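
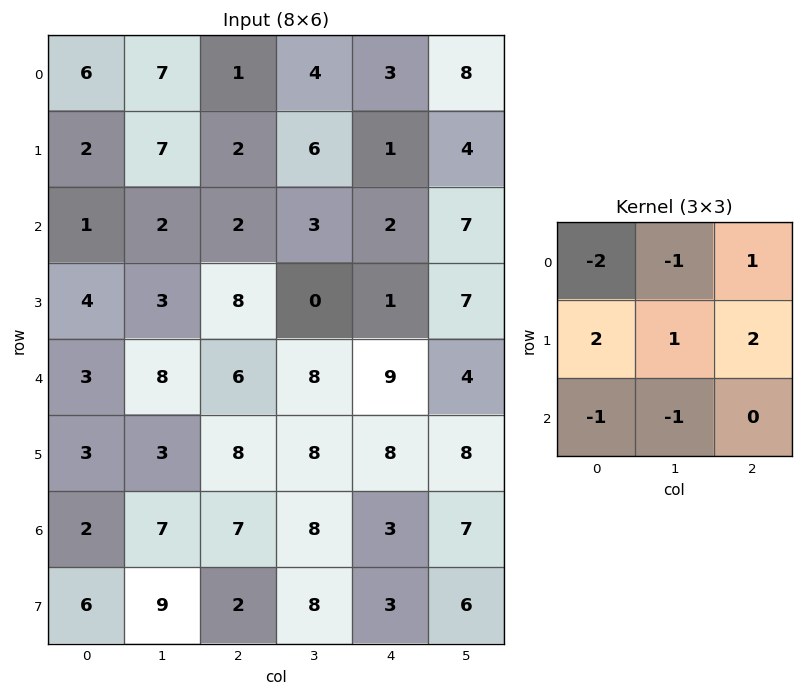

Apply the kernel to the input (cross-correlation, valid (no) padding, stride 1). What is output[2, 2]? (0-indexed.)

-1

The receptive field on the input at this output position is [2 3 2 / 8 0 1 / 6 8 9]. Elementwise product with the kernel and sum: 2·-2 + 3·-1 + 2·1 + 8·2 + 0·1 + 1·2 + 6·-1 + 8·-1.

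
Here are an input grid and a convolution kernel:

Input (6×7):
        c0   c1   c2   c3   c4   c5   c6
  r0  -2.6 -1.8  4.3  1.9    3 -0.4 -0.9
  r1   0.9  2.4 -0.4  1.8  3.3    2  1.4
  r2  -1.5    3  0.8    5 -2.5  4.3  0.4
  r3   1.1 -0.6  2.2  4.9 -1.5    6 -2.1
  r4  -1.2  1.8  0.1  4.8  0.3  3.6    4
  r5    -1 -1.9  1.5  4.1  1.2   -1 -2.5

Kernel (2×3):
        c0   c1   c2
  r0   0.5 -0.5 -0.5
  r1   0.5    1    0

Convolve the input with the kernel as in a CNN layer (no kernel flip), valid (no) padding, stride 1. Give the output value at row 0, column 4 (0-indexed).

5.8

The receptive field on the input at this output position is [3 -0.4 -0.9 / 3.3 2 1.4]. Elementwise product with the kernel and sum: 3·0.5 + -0.4·-0.5 + -0.9·-0.5 + 3.3·0.5 + 2·1.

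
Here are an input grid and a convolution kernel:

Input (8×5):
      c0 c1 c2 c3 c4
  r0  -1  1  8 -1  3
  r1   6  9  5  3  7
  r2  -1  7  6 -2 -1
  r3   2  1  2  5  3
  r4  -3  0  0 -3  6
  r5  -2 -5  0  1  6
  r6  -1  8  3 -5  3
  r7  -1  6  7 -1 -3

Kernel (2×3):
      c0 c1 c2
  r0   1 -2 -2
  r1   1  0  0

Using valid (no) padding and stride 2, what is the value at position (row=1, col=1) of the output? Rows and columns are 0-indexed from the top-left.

14

The receptive field on the input at this output position is [6 -2 -1 / 2 5 3]. Elementwise product with the kernel and sum: 6·1 + -2·-2 + -1·-2 + 2·1.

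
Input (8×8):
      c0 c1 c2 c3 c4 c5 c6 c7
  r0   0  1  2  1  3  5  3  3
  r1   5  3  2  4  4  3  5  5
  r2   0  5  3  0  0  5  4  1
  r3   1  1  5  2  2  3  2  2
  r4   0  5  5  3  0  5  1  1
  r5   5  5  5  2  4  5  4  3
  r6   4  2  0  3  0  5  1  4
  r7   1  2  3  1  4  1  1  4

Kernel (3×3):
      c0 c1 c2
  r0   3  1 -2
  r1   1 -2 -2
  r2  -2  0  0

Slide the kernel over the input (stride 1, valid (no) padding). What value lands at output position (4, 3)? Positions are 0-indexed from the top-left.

The receptive field on the input at this output position is [3 0 5 / 2 4 5 / 3 0 5]. Elementwise product with the kernel and sum: 3·3 + 0·1 + 5·-2 + 2·1 + 4·-2 + 5·-2 + 3·-2.

-23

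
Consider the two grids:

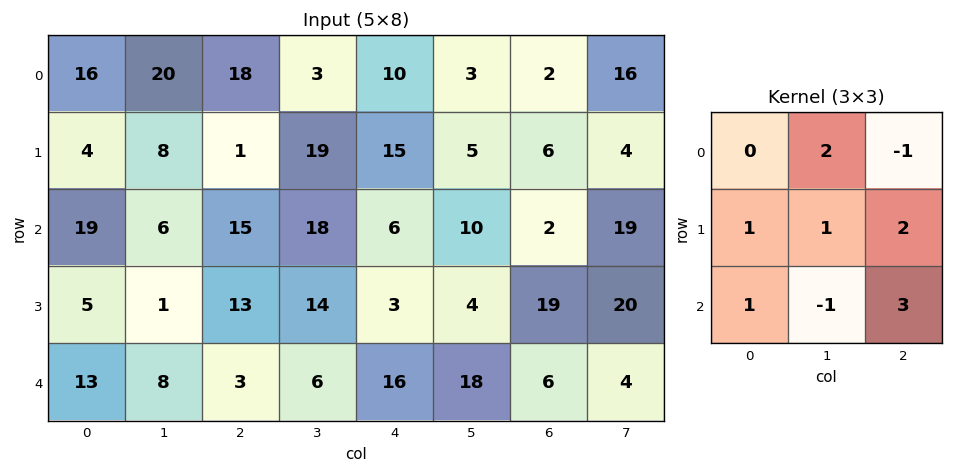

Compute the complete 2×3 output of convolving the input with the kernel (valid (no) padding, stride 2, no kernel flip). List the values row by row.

Output[0,0]: The receptive field on the input at this output position is [16 20 18 / 4 8 1 / 19 6 15]. Elementwise product with the kernel and sum: 20·2 + 18·-1 + 4·1 + 8·1 + 1·2 + 19·1 + 6·-1 + 15·3.
Output[0,1]: The receptive field on the input at this output position is [18 3 10 / 1 19 15 / 15 18 6]. Elementwise product with the kernel and sum: 3·2 + 10·-1 + 1·1 + 19·1 + 15·2 + 15·1 + 18·-1 + 6·3.

94 61 38
43 108 79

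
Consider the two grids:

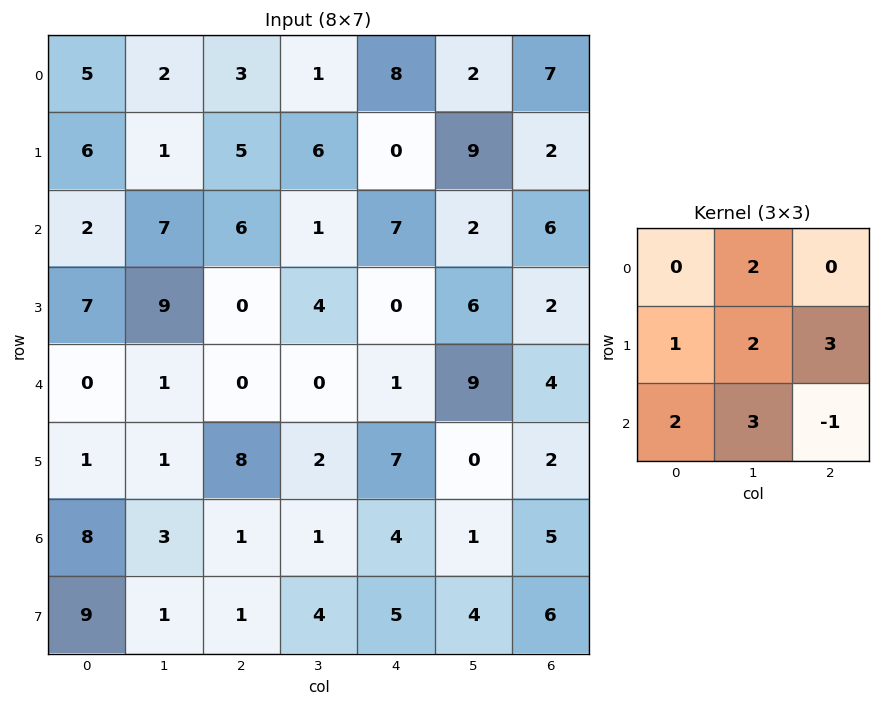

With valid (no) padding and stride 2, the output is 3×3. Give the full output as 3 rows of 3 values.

46 27 42
42 9 47
53 34 37

Output[0,0]: The receptive field on the input at this output position is [5 2 3 / 6 1 5 / 2 7 6]. Elementwise product with the kernel and sum: 2·2 + 6·1 + 1·2 + 5·3 + 2·2 + 7·3 + 6·-1.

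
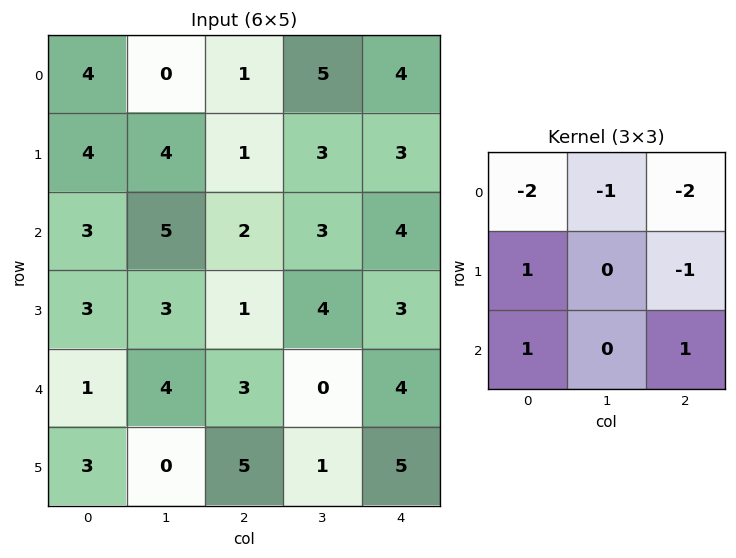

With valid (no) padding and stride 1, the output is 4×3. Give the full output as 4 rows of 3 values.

Output[0,0]: The receptive field on the input at this output position is [4 0 1 / 4 4 1 / 3 5 2]. Elementwise product with the kernel and sum: 4·-2 + 0·-1 + 1·-2 + 4·1 + 1·-1 + 3·1 + 2·1.
Output[0,1]: The receptive field on the input at this output position is [0 1 5 / 4 1 3 / 5 2 3]. Elementwise product with the kernel and sum: 0·-2 + 1·-1 + 5·-2 + 4·1 + 3·-1 + 5·1 + 3·1.

-2 -2 -11
-9 -6 -9
-9 -15 -10
-5 -10 -3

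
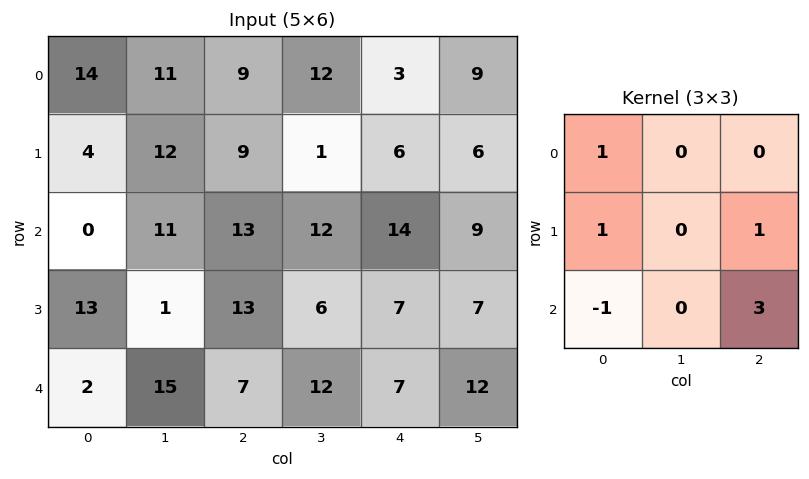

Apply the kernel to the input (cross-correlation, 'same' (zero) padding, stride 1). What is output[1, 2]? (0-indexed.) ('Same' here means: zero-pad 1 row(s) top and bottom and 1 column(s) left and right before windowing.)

The receptive field on the zero-padded input at this output position is [11 9 12 / 12 9 1 / 11 13 12]. Elementwise product with the kernel and sum: 11·1 + 12·1 + 1·1 + 11·-1 + 12·3.

49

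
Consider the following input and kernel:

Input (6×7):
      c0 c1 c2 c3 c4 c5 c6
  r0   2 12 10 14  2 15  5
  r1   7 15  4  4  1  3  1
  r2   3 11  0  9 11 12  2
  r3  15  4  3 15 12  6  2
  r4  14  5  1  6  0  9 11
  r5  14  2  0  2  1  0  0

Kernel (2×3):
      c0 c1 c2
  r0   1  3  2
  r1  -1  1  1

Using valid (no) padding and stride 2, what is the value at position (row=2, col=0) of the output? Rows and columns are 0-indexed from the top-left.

19

The receptive field on the input at this output position is [14 5 1 / 14 2 0]. Elementwise product with the kernel and sum: 14·1 + 5·3 + 1·2 + 14·-1 + 2·1 + 0·1.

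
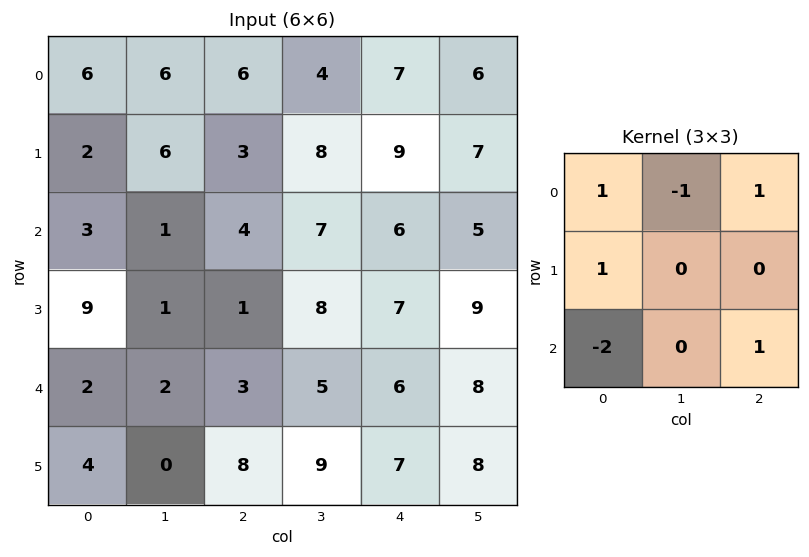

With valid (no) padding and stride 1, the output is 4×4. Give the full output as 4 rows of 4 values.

Output[0,0]: The receptive field on the input at this output position is [6 6 6 / 2 6 3 / 3 1 4]. Elementwise product with the kernel and sum: 6·1 + 6·-1 + 6·1 + 2·1 + 3·-2 + 4·1.

6 15 10 2
-15 18 13 6
14 6 4 12
11 19 -6 5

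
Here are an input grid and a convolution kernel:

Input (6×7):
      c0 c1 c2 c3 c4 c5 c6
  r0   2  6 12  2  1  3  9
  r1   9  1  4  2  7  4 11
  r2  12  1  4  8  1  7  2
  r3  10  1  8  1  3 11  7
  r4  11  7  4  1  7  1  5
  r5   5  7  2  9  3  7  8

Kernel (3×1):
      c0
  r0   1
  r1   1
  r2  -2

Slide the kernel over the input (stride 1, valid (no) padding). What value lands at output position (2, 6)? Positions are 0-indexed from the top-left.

The receptive field on the input at this output position is [2 / 7 / 5]. Elementwise product with the kernel and sum: 2·1 + 7·1 + 5·-2.

-1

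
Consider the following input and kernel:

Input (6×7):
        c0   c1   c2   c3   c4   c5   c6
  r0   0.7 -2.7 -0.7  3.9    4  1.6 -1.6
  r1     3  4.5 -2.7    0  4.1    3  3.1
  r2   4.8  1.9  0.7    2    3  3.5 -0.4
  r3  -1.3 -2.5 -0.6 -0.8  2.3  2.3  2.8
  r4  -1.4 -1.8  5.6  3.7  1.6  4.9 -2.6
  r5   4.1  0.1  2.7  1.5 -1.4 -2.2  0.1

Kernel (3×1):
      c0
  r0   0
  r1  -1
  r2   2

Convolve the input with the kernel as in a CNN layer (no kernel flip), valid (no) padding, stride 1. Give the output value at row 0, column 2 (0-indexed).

4.1

The receptive field on the input at this output position is [-0.7 / -2.7 / 0.7]. Elementwise product with the kernel and sum: -2.7·-1 + 0.7·2.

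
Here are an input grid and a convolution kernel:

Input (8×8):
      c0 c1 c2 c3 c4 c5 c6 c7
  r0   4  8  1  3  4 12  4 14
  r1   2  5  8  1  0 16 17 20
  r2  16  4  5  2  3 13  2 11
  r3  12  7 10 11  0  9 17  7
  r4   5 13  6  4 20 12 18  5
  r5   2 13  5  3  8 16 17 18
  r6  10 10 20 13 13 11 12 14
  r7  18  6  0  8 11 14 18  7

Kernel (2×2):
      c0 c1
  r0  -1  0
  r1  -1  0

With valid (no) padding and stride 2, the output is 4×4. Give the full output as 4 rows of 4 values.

-6 -9 -4 -21
-28 -15 -3 -19
-7 -11 -28 -35
-28 -20 -24 -30

Output[0,0]: The receptive field on the input at this output position is [4 8 / 2 5]. Elementwise product with the kernel and sum: 4·-1 + 2·-1.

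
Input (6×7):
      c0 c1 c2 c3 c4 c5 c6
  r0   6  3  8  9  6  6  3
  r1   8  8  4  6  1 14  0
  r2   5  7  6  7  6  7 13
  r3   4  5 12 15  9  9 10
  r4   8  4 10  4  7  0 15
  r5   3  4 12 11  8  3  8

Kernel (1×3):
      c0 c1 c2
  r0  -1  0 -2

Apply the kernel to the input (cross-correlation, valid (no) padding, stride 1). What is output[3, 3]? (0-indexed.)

-33

The receptive field on the input at this output position is [15 9 9]. Elementwise product with the kernel and sum: 15·-1 + 9·-2.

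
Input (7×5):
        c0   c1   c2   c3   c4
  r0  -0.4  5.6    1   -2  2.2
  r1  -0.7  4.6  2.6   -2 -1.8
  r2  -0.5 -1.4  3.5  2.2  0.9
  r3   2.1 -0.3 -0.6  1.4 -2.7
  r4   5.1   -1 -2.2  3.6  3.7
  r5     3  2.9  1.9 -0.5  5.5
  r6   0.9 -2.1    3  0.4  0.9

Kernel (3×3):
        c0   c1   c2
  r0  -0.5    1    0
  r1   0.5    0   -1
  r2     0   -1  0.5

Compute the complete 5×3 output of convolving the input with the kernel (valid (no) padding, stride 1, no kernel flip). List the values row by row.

Output[0,0]: The receptive field on the input at this output position is [-0.4 5.6 1 / -0.7 4.6 2.6 / -0.5 -1.4 3.5]. Elementwise product with the kernel and sum: -0.4·-0.5 + 5.6·1 + -0.7·0.5 + 2.6·-1 + -1.4·-1 + 3.5·0.5.
Output[0,1]: The receptive field on the input at this output position is [5.6 1 -2 / 4.6 2.6 -2 / -1.4 3.5 2.2]. Elementwise product with the kernel and sum: 5.6·-0.5 + 1·1 + 4.6·0.5 + -2·-1 + 3.5·-1 + 2.2·0.5.

6 0.1 -1.15
1.2 -1.3 -5.2
0.4 6.65 1.1
1.45 -6.7 0.15
-0.35 -2.55 0.2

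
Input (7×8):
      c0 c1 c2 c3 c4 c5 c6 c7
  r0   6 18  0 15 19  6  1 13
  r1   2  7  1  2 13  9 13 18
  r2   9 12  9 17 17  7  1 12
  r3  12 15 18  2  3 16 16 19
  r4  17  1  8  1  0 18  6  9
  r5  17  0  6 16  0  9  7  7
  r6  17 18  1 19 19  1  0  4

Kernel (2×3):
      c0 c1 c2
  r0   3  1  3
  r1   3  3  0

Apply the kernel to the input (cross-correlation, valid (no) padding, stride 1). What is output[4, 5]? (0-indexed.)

135

The receptive field on the input at this output position is [18 6 9 / 9 7 7]. Elementwise product with the kernel and sum: 18·3 + 6·1 + 9·3 + 9·3 + 7·3.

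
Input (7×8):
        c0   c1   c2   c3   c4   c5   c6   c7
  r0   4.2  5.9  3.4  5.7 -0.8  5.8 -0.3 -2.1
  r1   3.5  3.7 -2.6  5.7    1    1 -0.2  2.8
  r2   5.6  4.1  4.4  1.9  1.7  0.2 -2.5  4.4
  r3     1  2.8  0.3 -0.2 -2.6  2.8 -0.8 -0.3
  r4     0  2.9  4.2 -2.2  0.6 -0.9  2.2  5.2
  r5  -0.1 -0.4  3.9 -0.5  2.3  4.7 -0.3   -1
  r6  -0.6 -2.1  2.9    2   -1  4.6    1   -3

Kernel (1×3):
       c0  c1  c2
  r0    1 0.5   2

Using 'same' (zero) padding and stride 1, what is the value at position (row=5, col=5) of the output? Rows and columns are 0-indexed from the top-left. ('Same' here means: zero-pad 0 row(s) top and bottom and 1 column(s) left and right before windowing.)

4.05

The receptive field on the zero-padded input at this output position is [2.3 4.7 -0.3]. Elementwise product with the kernel and sum: 2.3·1 + 4.7·0.5 + -0.3·2.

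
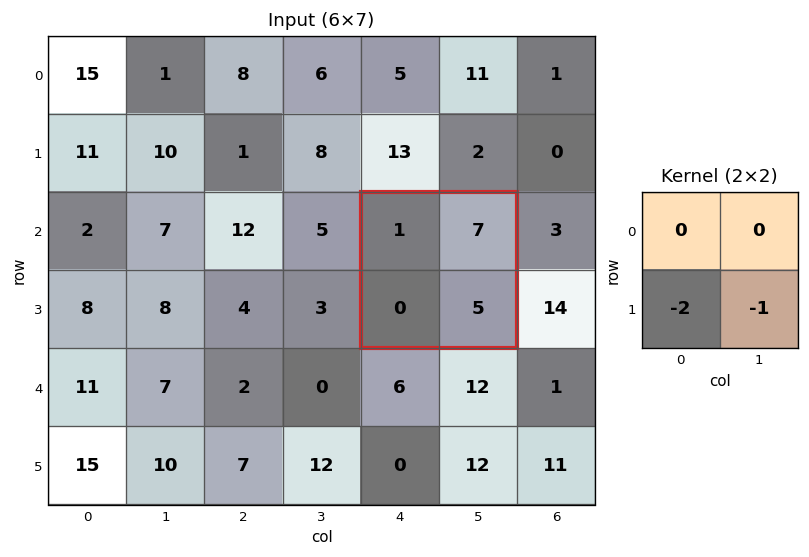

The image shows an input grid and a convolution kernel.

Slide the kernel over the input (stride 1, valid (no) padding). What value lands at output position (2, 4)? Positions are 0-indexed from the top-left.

-5

The receptive field on the input at this output position is [1 7 / 0 5]. Elementwise product with the kernel and sum: 0·-2 + 5·-1.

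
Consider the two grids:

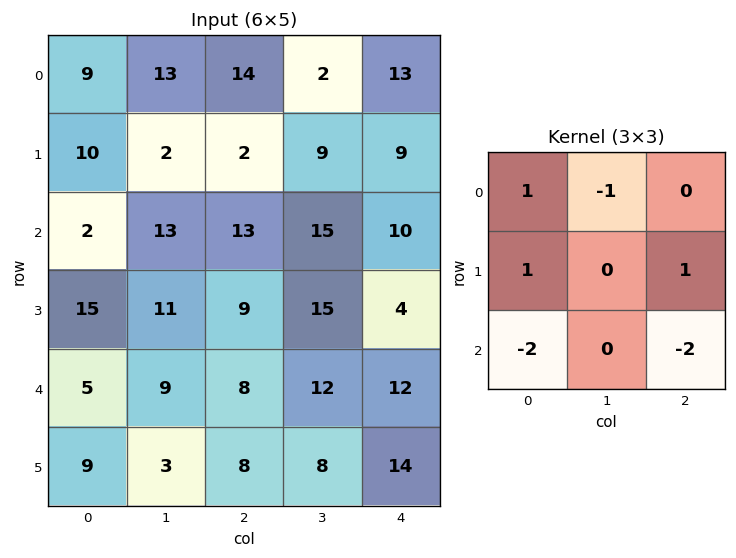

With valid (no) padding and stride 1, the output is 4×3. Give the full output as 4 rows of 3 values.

-22 -46 -23
-25 -24 -10
-13 -16 -29
-17 1 -30

Output[0,0]: The receptive field on the input at this output position is [9 13 14 / 10 2 2 / 2 13 13]. Elementwise product with the kernel and sum: 9·1 + 13·-1 + 10·1 + 2·1 + 2·-2 + 13·-2.
Output[0,1]: The receptive field on the input at this output position is [13 14 2 / 2 2 9 / 13 13 15]. Elementwise product with the kernel and sum: 13·1 + 14·-1 + 2·1 + 9·1 + 13·-2 + 15·-2.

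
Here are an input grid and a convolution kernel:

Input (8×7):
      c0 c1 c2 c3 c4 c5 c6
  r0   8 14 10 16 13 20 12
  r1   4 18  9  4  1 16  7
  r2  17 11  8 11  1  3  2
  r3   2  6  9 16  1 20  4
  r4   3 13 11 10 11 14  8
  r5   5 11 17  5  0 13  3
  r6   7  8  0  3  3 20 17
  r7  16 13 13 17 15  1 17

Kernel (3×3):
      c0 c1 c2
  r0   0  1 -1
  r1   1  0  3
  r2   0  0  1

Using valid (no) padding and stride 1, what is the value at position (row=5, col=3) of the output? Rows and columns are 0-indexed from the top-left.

51

The receptive field on the input at this output position is [5 0 13 / 3 3 20 / 17 15 1]. Elementwise product with the kernel and sum: 0·1 + 13·-1 + 3·1 + 20·3 + 1·1.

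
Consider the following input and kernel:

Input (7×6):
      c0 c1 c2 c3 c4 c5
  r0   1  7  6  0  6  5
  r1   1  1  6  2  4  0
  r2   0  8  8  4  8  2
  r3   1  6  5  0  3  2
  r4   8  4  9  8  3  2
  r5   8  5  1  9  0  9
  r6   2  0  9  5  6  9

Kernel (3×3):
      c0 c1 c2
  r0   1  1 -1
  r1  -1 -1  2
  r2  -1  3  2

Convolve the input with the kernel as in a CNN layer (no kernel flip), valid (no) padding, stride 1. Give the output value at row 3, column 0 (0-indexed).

17

The receptive field on the input at this output position is [1 6 5 / 8 4 9 / 8 5 1]. Elementwise product with the kernel and sum: 1·1 + 6·1 + 5·-1 + 8·-1 + 4·-1 + 9·2 + 8·-1 + 5·3 + 1·2.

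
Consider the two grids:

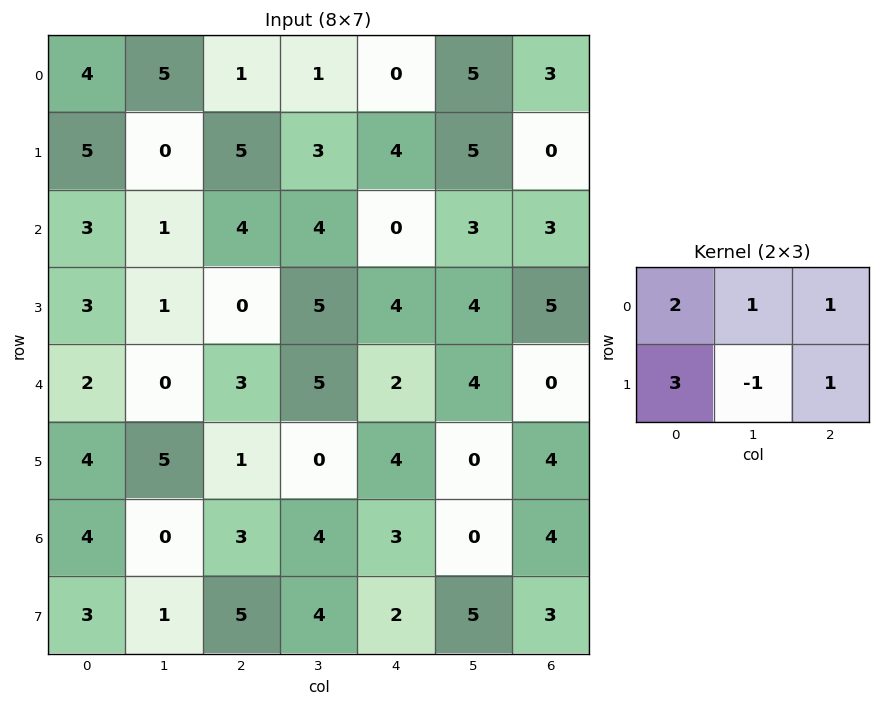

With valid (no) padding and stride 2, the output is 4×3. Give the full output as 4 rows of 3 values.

Output[0,0]: The receptive field on the input at this output position is [4 5 1 / 5 0 5]. Elementwise product with the kernel and sum: 4·2 + 5·1 + 1·1 + 5·3 + 0·-1 + 5·1.

34 19 15
19 11 19
15 20 24
24 26 14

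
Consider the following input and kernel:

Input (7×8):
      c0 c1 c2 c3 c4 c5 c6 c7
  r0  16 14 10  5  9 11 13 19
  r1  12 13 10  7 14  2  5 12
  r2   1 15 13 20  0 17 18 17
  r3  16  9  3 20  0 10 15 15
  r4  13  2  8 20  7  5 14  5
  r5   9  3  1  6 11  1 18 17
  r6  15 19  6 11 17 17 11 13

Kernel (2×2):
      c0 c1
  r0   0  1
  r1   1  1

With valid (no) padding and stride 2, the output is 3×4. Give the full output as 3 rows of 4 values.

Output[0,0]: The receptive field on the input at this output position is [16 14 / 12 13]. Elementwise product with the kernel and sum: 14·1 + 12·1 + 13·1.
Output[0,1]: The receptive field on the input at this output position is [10 5 / 10 7]. Elementwise product with the kernel and sum: 5·1 + 10·1 + 7·1.

39 22 27 36
40 43 27 47
14 27 17 40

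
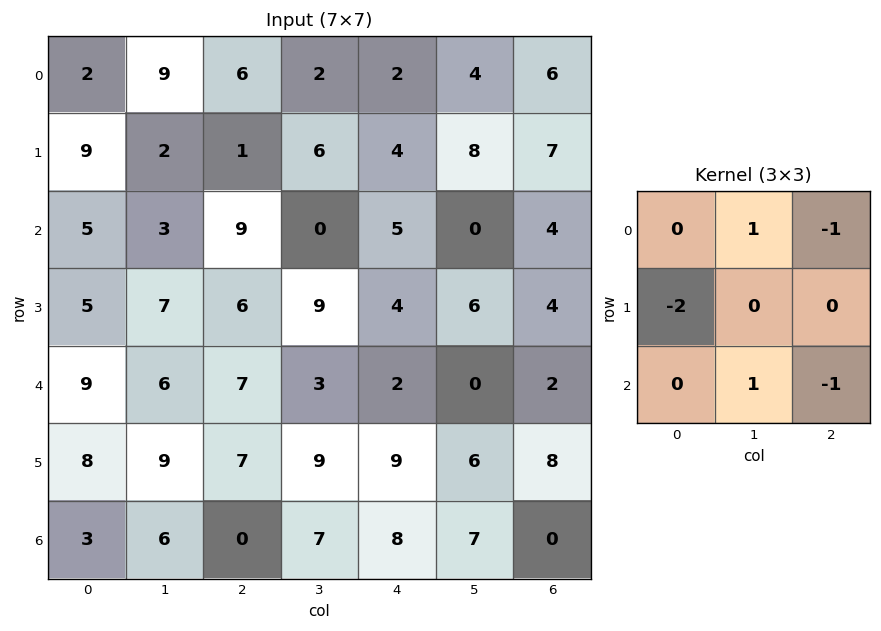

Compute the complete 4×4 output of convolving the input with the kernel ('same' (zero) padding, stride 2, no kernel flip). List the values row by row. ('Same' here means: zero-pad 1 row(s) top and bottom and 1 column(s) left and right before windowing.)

Output[0,0]: The receptive field on the zero-padded input at this output position is [0 0 0 / 0 2 9 / 0 9 2]. Elementwise product with the kernel and sum: 0·1 + 0·-1 + 0·-2 + 9·1 + 2·-1.

7 -23 -8 -1
5 -14 -6 11
-3 -17 -5 12
-1 -14 -11 -6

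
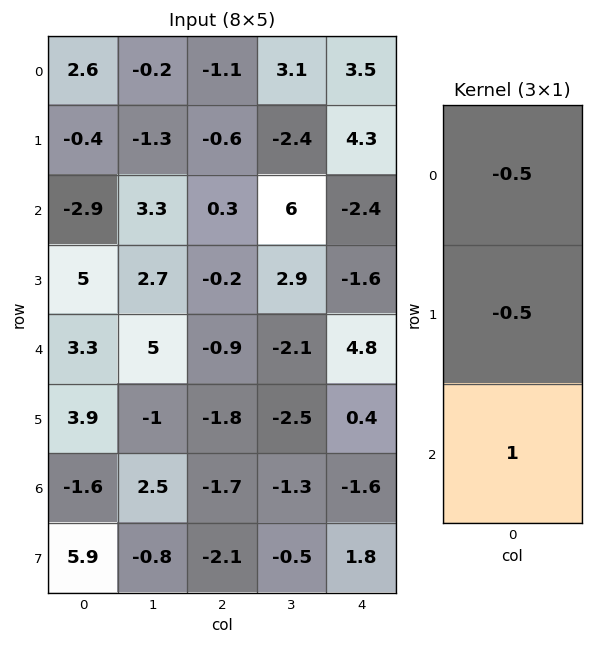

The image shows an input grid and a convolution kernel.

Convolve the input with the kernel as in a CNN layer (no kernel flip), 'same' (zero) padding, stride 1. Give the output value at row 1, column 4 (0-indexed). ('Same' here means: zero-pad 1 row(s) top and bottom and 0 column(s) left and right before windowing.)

-6.3

The receptive field on the zero-padded input at this output position is [3.5 / 4.3 / -2.4]. Elementwise product with the kernel and sum: 3.5·-0.5 + 4.3·-0.5 + -2.4·1.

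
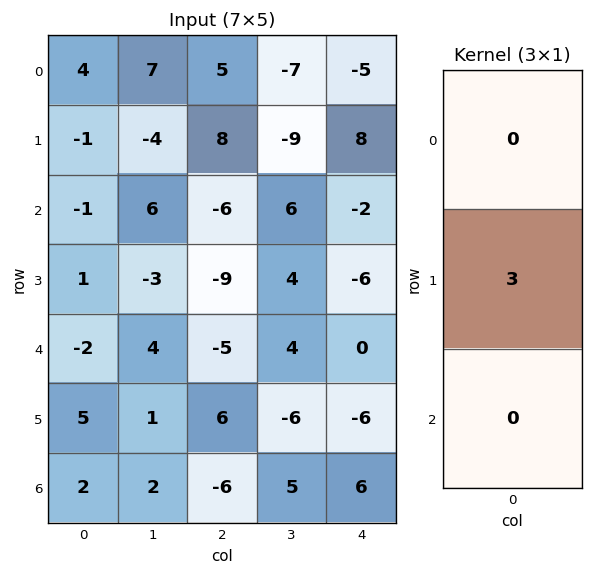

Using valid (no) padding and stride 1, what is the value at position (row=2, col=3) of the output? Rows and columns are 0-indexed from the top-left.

12

The receptive field on the input at this output position is [6 / 4 / 4]. Elementwise product with the kernel and sum: 4·3.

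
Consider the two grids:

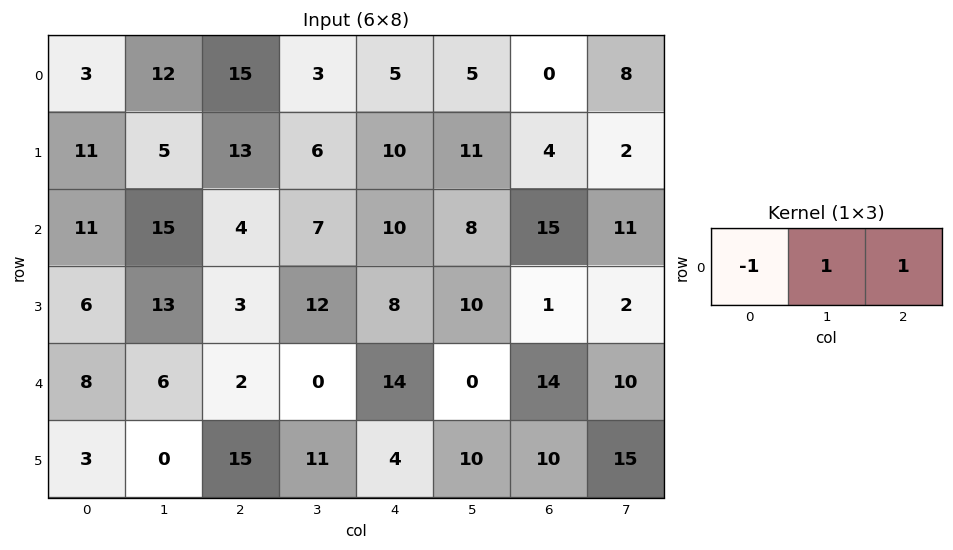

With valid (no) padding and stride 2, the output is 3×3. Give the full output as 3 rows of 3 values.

Output[0,0]: The receptive field on the input at this output position is [3 12 15]. Elementwise product with the kernel and sum: 3·-1 + 12·1 + 15·1.
Output[0,1]: The receptive field on the input at this output position is [15 3 5]. Elementwise product with the kernel and sum: 15·-1 + 3·1 + 5·1.

24 -7 0
8 13 13
0 12 0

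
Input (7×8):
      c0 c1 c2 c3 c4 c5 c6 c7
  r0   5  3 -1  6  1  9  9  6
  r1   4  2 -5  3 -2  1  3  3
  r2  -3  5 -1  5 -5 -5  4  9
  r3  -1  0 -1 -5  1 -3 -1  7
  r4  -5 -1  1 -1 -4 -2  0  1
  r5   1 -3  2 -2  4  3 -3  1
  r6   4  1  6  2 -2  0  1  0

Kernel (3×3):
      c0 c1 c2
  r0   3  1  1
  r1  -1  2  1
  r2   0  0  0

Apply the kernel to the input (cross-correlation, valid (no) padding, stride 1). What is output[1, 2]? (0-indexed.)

-8

The receptive field on the input at this output position is [-5 3 -2 / -1 5 -5 / -1 -5 1]. Elementwise product with the kernel and sum: -5·3 + 3·1 + -2·1 + -1·-1 + 5·2 + -5·1.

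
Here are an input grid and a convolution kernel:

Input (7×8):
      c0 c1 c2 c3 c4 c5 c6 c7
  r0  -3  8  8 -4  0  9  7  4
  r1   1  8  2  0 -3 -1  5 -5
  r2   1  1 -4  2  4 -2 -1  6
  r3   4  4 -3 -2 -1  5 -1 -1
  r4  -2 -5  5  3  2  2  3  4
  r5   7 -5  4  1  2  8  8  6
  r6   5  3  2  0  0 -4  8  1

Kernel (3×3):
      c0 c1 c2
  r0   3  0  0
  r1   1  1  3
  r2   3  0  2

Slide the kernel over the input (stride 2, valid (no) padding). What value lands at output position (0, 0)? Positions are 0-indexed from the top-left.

1

The receptive field on the input at this output position is [-3 8 8 / 1 8 2 / 1 1 -4]. Elementwise product with the kernel and sum: -3·3 + 1·1 + 8·1 + 2·3 + 1·3 + -4·2.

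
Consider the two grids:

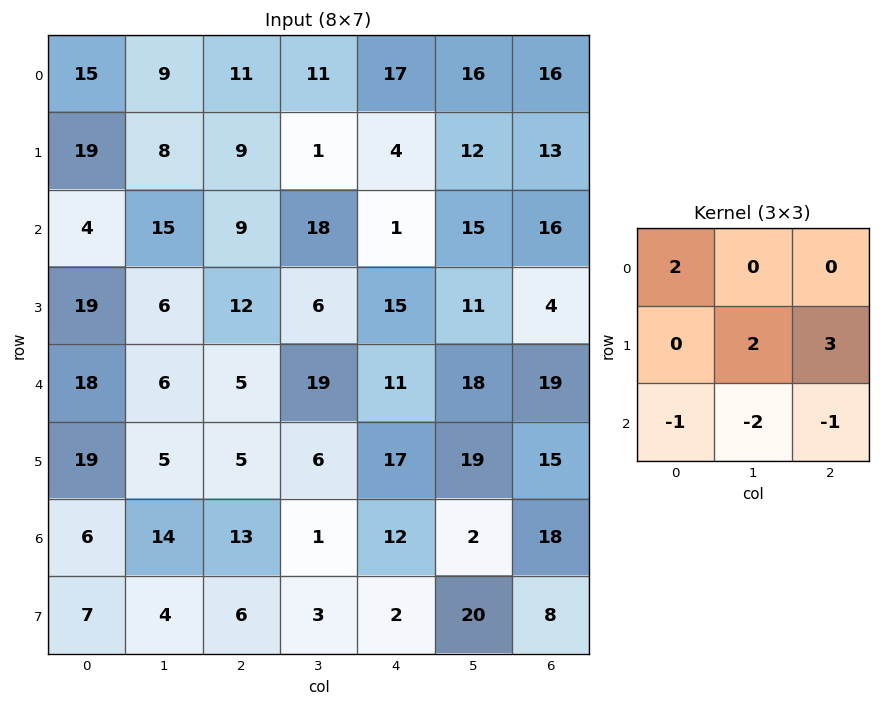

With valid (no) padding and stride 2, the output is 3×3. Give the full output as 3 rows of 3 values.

30 -10 50
21 21 -30
14 46 71

Output[0,0]: The receptive field on the input at this output position is [15 9 11 / 19 8 9 / 4 15 9]. Elementwise product with the kernel and sum: 15·2 + 8·2 + 9·3 + 4·-1 + 15·-2 + 9·-1.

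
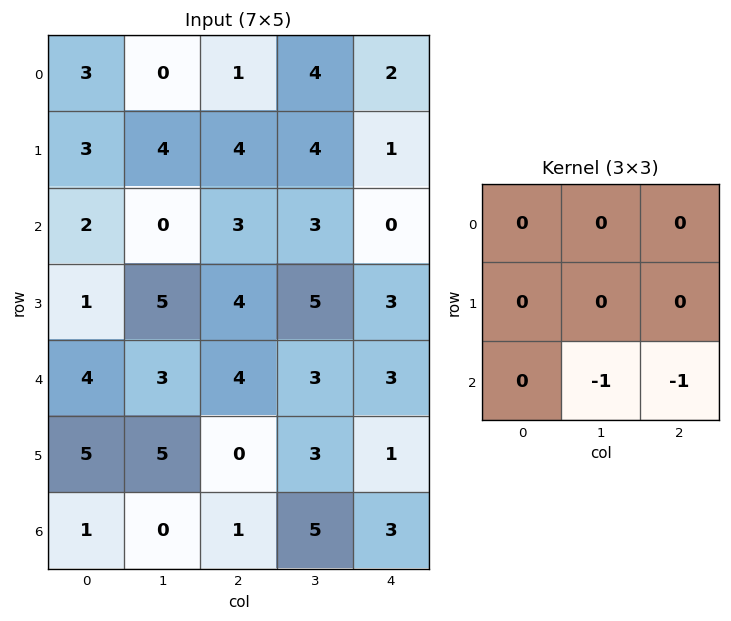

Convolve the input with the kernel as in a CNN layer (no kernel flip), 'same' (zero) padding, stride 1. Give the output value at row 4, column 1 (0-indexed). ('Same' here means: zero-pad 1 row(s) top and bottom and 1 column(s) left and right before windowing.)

The receptive field on the zero-padded input at this output position is [1 5 4 / 4 3 4 / 5 5 0]. Elementwise product with the kernel and sum: 5·-1 + 0·-1.

-5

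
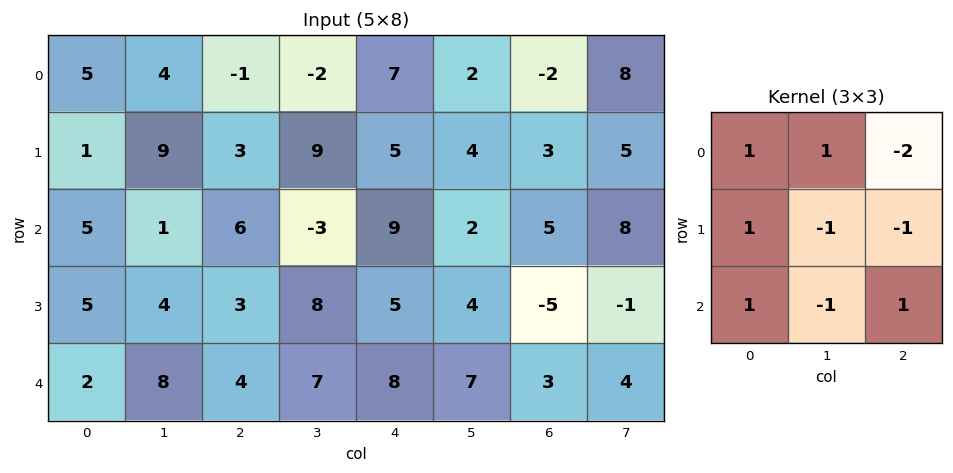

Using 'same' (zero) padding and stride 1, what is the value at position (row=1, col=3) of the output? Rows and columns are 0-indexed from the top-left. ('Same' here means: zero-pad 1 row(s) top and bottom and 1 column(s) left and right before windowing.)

The receptive field on the zero-padded input at this output position is [-1 -2 7 / 3 9 5 / 6 -3 9]. Elementwise product with the kernel and sum: -1·1 + -2·1 + 7·-2 + 3·1 + 9·-1 + 5·-1 + 6·1 + -3·-1 + 9·1.

-10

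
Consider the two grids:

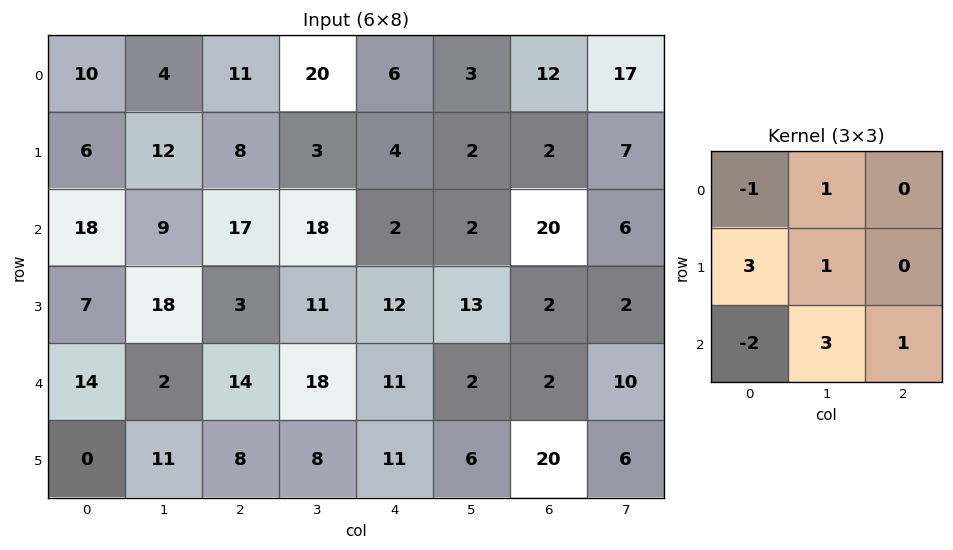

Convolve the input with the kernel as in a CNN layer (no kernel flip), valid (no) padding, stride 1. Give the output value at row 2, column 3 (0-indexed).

The receptive field on the input at this output position is [18 2 2 / 11 12 13 / 18 11 2]. Elementwise product with the kernel and sum: 18·-1 + 2·1 + 11·3 + 12·1 + 18·-2 + 11·3 + 2·1.

28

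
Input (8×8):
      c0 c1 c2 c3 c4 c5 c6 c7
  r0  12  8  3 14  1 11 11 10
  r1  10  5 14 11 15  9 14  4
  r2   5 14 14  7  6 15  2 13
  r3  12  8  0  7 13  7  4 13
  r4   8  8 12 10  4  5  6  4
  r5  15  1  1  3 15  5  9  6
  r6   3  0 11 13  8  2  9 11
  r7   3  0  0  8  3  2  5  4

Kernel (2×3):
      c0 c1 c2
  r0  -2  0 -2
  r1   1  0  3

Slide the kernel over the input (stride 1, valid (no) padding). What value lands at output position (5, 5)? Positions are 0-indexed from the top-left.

The receptive field on the input at this output position is [5 9 6 / 2 9 11]. Elementwise product with the kernel and sum: 5·-2 + 6·-2 + 2·1 + 11·3.

13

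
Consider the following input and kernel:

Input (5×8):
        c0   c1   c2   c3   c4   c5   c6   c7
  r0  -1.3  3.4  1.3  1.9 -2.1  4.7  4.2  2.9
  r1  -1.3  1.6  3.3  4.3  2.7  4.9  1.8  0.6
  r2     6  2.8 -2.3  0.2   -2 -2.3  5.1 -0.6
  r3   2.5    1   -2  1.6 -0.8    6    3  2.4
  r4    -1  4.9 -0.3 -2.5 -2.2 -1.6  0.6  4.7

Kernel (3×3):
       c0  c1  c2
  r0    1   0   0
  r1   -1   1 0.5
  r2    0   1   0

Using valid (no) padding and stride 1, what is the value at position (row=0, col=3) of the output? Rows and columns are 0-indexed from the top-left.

0.75

The receptive field on the input at this output position is [1.9 -2.1 4.7 / 4.3 2.7 4.9 / 0.2 -2 -2.3]. Elementwise product with the kernel and sum: 1.9·1 + 4.3·-1 + 2.7·1 + 4.9·0.5 + -2·1.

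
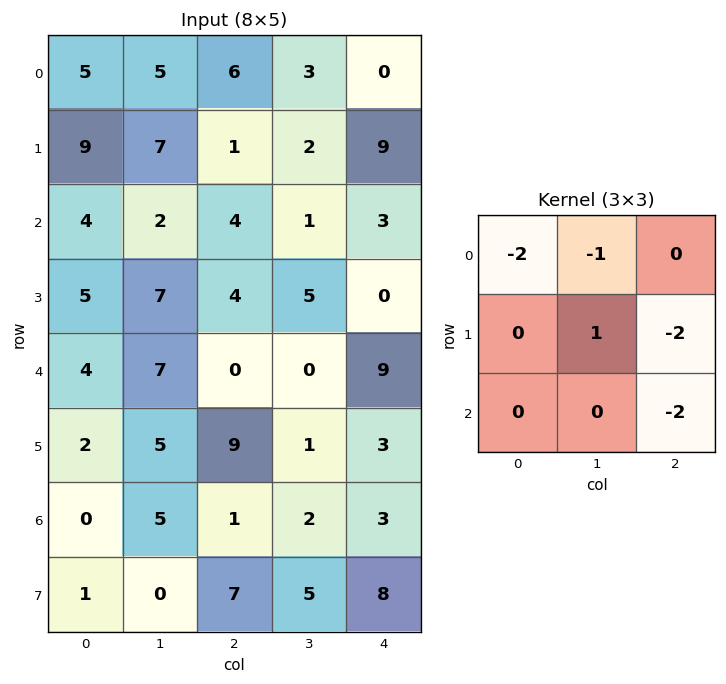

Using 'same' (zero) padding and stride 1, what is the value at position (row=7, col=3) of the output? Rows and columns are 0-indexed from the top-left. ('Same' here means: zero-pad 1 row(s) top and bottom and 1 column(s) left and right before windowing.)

The receptive field on the zero-padded input at this output position is [1 2 3 / 7 5 8 / 0 0 0]. Elementwise product with the kernel and sum: 1·-2 + 2·-1 + 5·1 + 8·-2 + 0·-2.

-15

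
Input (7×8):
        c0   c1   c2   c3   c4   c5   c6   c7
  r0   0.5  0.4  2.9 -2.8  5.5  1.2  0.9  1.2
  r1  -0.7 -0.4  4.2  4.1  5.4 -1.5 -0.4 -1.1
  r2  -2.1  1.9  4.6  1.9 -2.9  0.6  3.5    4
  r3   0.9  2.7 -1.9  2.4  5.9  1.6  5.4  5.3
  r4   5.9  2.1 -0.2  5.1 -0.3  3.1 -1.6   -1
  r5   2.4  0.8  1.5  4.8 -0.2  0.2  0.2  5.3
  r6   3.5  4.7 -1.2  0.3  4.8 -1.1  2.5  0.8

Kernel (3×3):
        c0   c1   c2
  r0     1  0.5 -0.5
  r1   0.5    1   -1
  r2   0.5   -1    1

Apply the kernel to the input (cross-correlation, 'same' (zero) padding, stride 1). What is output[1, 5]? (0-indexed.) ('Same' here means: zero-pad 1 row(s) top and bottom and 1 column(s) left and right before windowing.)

8.7

The receptive field on the zero-padded input at this output position is [5.5 1.2 0.9 / 5.4 -1.5 -0.4 / -2.9 0.6 3.5]. Elementwise product with the kernel and sum: 5.5·1 + 1.2·0.5 + 0.9·-0.5 + 5.4·0.5 + -1.5·1 + -0.4·-1 + -2.9·0.5 + 0.6·-1 + 3.5·1.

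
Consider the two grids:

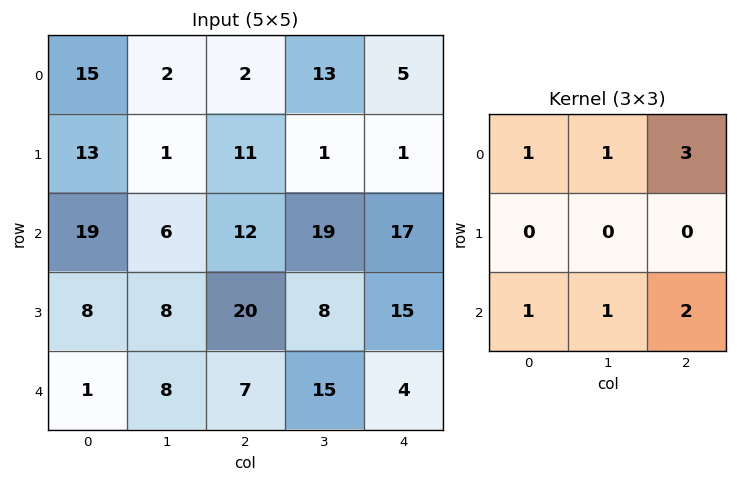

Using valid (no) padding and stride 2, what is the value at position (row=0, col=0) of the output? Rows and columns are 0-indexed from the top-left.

The receptive field on the input at this output position is [15 2 2 / 13 1 11 / 19 6 12]. Elementwise product with the kernel and sum: 15·1 + 2·1 + 2·3 + 19·1 + 6·1 + 12·2.

72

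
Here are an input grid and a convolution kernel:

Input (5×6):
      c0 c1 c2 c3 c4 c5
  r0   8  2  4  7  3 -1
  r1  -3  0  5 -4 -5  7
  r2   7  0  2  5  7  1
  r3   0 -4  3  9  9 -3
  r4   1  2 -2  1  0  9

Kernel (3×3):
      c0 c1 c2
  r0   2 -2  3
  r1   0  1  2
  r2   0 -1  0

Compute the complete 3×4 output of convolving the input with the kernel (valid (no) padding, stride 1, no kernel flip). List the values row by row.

Output[0,0]: The receptive field on the input at this output position is [8 2 4 / -3 0 5 / 7 0 2]. Elementwise product with the kernel and sum: 8·2 + 2·-2 + 4·3 + 0·1 + 5·2 + 0·-1.

34 12 -16 7
17 -13 13 23
20 34 41 2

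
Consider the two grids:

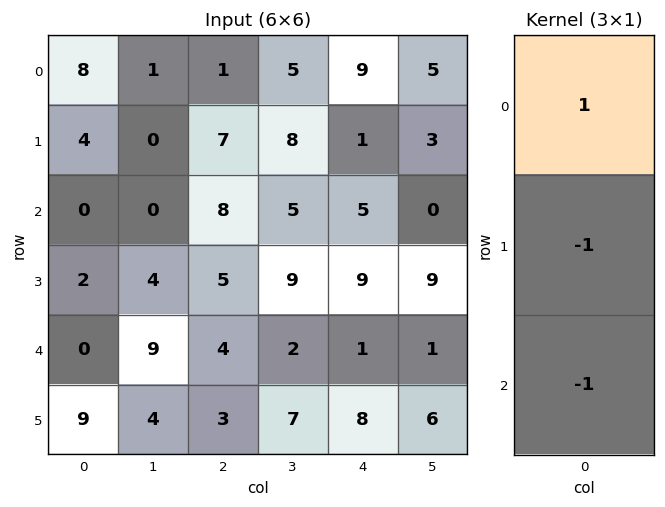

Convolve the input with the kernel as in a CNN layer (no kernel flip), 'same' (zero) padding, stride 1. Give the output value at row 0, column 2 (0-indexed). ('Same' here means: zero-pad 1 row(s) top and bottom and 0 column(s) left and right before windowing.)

The receptive field on the zero-padded input at this output position is [0 / 1 / 7]. Elementwise product with the kernel and sum: 0·1 + 1·-1 + 7·-1.

-8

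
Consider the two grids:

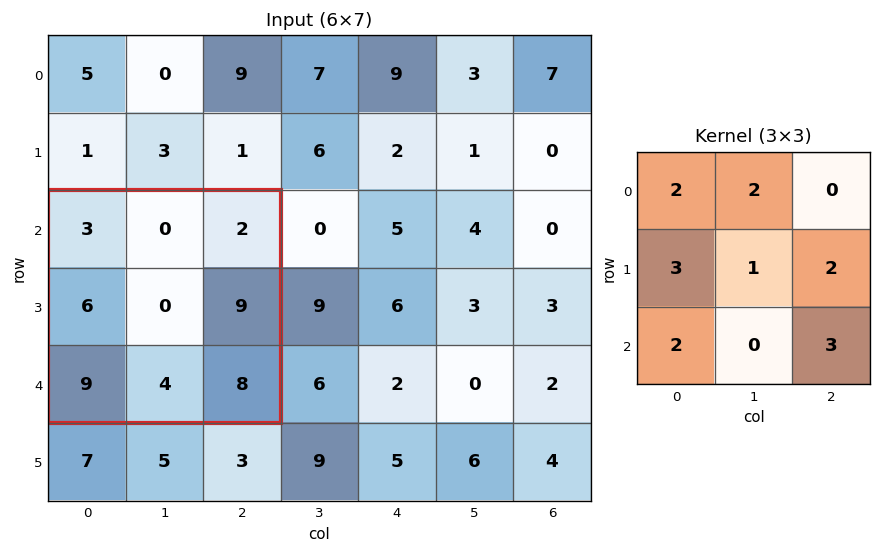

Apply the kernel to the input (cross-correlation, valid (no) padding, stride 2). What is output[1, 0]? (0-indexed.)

84

The receptive field on the input at this output position is [3 0 2 / 6 0 9 / 9 4 8]. Elementwise product with the kernel and sum: 3·2 + 0·2 + 6·3 + 0·1 + 9·2 + 9·2 + 8·3.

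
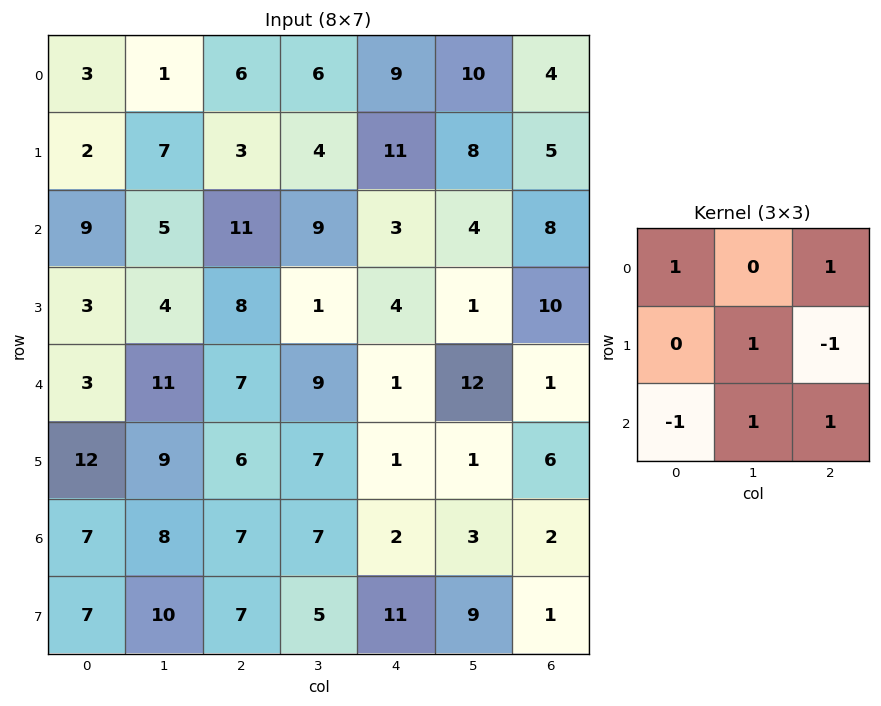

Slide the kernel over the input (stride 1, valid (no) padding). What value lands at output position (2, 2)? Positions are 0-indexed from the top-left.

The receptive field on the input at this output position is [11 9 3 / 8 1 4 / 7 9 1]. Elementwise product with the kernel and sum: 11·1 + 3·1 + 1·1 + 4·-1 + 7·-1 + 9·1 + 1·1.

14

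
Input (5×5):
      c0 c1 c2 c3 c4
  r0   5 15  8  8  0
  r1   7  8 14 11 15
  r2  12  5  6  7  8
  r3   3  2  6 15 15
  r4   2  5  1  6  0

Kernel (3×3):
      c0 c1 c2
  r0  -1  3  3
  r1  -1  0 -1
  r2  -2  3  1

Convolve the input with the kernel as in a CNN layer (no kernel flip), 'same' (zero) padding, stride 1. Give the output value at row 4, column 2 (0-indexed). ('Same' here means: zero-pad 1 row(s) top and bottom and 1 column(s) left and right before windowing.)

50

The receptive field on the zero-padded input at this output position is [2 6 15 / 5 1 6 / 0 0 0]. Elementwise product with the kernel and sum: 2·-1 + 6·3 + 15·3 + 5·-1 + 6·-1 + 0·-2 + 0·3 + 0·1.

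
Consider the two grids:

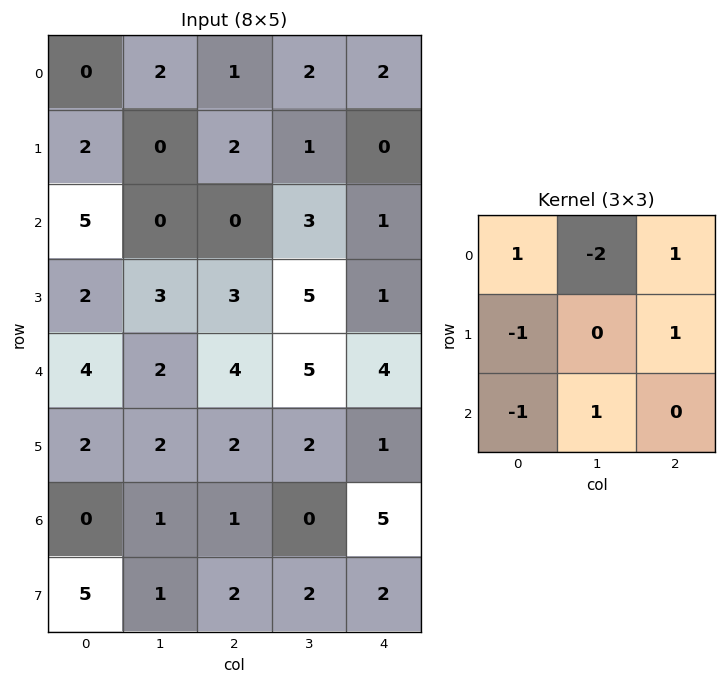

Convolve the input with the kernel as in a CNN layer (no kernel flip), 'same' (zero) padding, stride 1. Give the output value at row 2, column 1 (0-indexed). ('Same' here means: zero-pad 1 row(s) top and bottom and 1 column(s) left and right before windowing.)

The receptive field on the zero-padded input at this output position is [2 0 2 / 5 0 0 / 2 3 3]. Elementwise product with the kernel and sum: 2·1 + 0·-2 + 2·1 + 5·-1 + 0·1 + 2·-1 + 3·1.

0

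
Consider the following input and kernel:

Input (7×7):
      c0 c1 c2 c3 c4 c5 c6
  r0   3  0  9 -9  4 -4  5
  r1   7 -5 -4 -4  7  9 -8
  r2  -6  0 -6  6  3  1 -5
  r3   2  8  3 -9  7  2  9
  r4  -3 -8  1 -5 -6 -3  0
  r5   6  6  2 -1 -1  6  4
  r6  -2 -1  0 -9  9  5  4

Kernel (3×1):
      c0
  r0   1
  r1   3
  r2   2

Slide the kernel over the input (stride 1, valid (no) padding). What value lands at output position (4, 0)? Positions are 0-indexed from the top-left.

11

The receptive field on the input at this output position is [-3 / 6 / -2]. Elementwise product with the kernel and sum: -3·1 + 6·3 + -2·2.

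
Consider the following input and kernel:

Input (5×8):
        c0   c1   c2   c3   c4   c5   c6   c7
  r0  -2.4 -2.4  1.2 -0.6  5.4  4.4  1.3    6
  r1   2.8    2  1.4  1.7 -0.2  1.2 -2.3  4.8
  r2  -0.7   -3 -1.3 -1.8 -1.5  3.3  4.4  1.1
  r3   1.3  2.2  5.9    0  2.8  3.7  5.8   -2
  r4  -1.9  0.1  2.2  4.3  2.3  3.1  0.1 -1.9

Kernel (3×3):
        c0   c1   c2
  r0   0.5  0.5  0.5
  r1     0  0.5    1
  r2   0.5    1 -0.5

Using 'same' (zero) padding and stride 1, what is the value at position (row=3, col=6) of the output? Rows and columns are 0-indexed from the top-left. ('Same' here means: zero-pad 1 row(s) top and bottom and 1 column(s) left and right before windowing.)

The receptive field on the zero-padded input at this output position is [3.3 4.4 1.1 / 3.7 5.8 -2 / 3.1 0.1 -1.9]. Elementwise product with the kernel and sum: 3.3·0.5 + 4.4·0.5 + 1.1·0.5 + 5.8·0.5 + -2·1 + 3.1·0.5 + 0.1·1 + -1.9·-0.5.

7.9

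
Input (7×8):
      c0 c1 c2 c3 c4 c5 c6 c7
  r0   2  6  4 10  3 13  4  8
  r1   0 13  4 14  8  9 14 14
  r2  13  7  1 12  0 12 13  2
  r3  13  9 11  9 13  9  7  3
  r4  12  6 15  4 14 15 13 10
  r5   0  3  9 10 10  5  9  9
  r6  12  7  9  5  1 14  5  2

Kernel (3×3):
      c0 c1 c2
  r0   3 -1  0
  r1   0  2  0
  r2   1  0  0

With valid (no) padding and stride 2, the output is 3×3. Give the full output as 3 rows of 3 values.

39 31 14
62 24 20
48 70 38

Output[0,0]: The receptive field on the input at this output position is [2 6 4 / 0 13 4 / 13 7 1]. Elementwise product with the kernel and sum: 2·3 + 6·-1 + 13·2 + 13·1.
Output[0,1]: The receptive field on the input at this output position is [4 10 3 / 4 14 8 / 1 12 0]. Elementwise product with the kernel and sum: 4·3 + 10·-1 + 14·2 + 1·1.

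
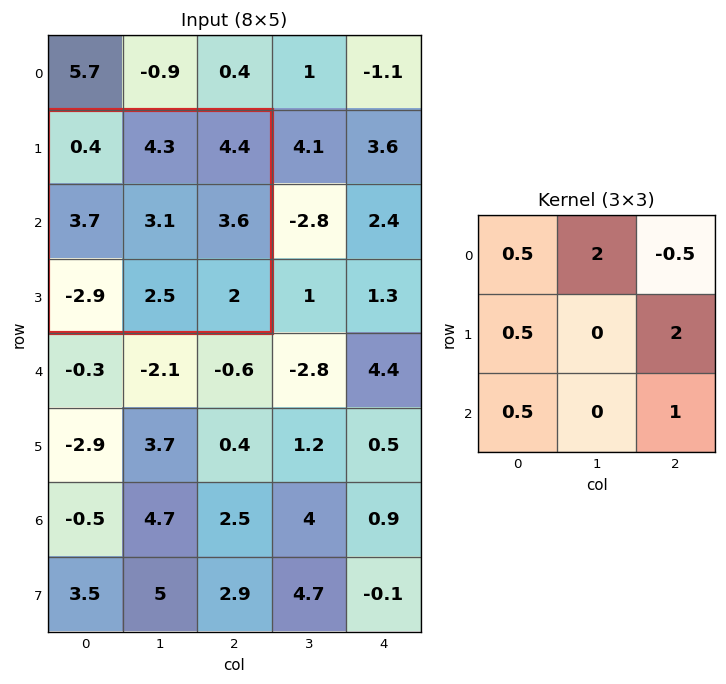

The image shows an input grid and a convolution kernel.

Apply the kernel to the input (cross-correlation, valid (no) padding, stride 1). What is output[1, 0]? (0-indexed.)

16.2

The receptive field on the input at this output position is [0.4 4.3 4.4 / 3.7 3.1 3.6 / -2.9 2.5 2]. Elementwise product with the kernel and sum: 0.4·0.5 + 4.3·2 + 4.4·-0.5 + 3.7·0.5 + 3.6·2 + -2.9·0.5 + 2·1.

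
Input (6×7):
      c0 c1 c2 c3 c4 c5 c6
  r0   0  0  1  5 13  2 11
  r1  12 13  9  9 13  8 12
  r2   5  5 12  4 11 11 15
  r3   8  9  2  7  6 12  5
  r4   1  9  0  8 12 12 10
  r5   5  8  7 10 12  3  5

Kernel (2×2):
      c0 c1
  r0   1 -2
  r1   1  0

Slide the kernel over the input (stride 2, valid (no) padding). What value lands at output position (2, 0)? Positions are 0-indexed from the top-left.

The receptive field on the input at this output position is [1 9 / 5 8]. Elementwise product with the kernel and sum: 1·1 + 9·-2 + 5·1.

-12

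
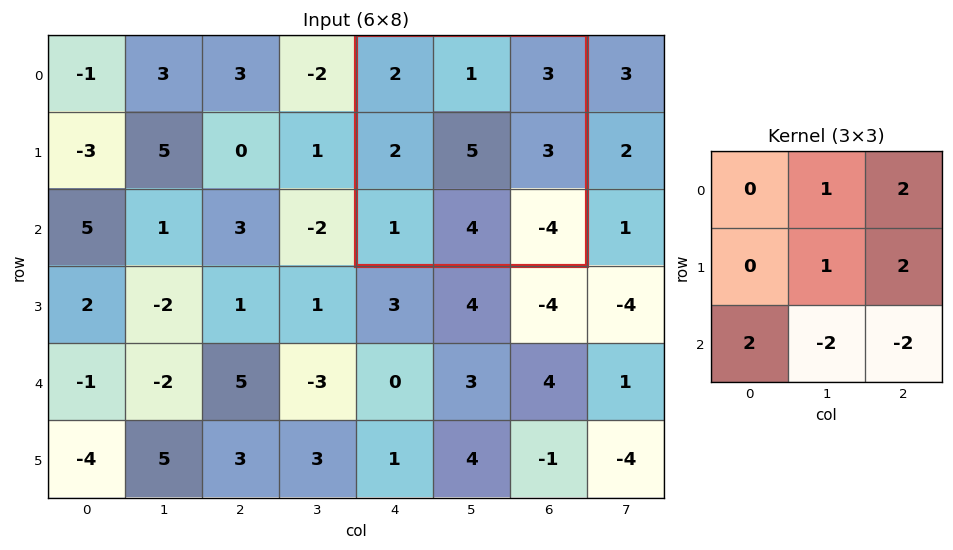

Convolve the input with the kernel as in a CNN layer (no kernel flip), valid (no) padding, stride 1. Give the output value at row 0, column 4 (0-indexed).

The receptive field on the input at this output position is [2 1 3 / 2 5 3 / 1 4 -4]. Elementwise product with the kernel and sum: 1·1 + 3·2 + 5·1 + 3·2 + 1·2 + 4·-2 + -4·-2.

20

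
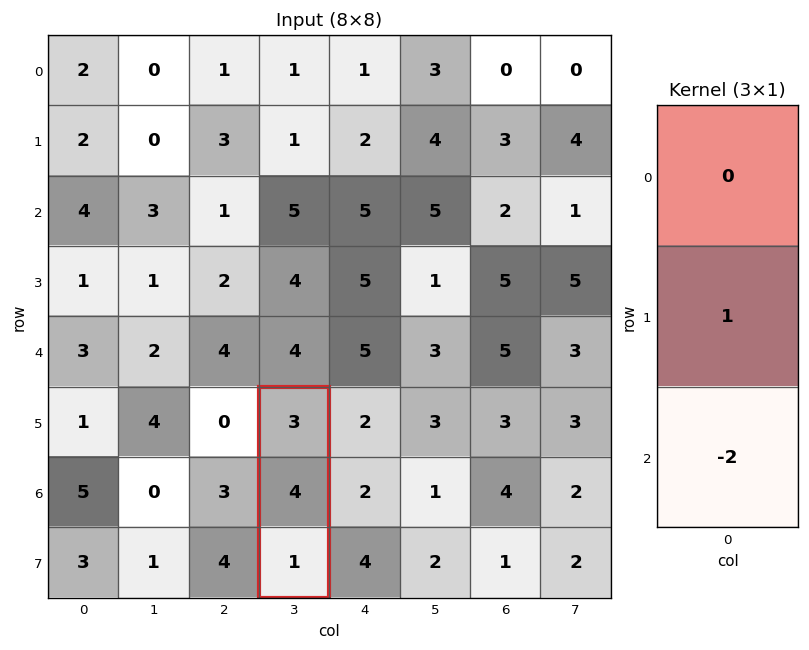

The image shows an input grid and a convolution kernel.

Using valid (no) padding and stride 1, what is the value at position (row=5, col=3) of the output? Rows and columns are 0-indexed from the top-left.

2

The receptive field on the input at this output position is [3 / 4 / 1]. Elementwise product with the kernel and sum: 4·1 + 1·-2.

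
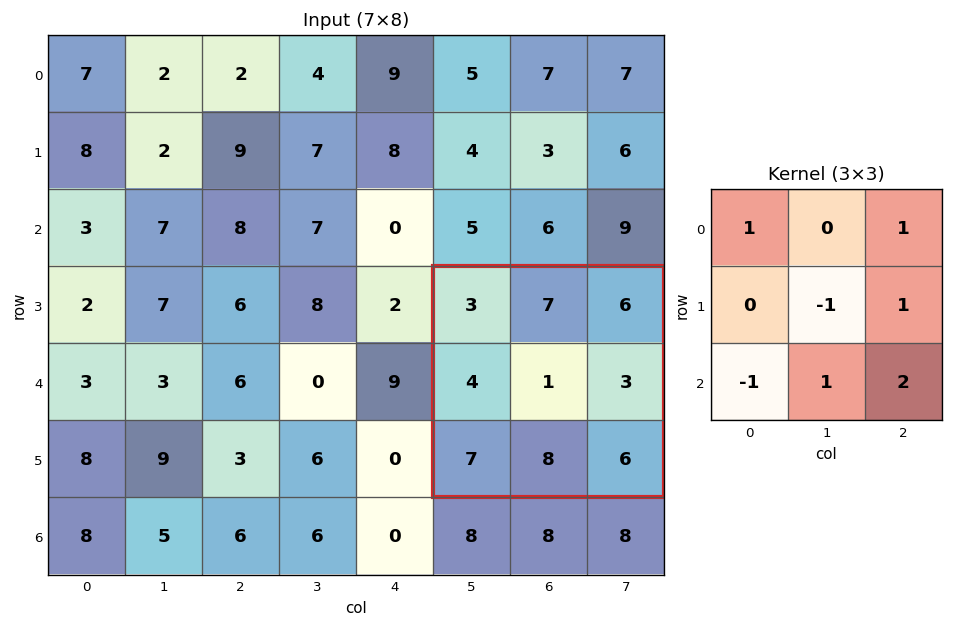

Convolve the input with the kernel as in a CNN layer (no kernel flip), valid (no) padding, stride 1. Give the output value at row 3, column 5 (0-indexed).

24

The receptive field on the input at this output position is [3 7 6 / 4 1 3 / 7 8 6]. Elementwise product with the kernel and sum: 3·1 + 6·1 + 1·-1 + 3·1 + 7·-1 + 8·1 + 6·2.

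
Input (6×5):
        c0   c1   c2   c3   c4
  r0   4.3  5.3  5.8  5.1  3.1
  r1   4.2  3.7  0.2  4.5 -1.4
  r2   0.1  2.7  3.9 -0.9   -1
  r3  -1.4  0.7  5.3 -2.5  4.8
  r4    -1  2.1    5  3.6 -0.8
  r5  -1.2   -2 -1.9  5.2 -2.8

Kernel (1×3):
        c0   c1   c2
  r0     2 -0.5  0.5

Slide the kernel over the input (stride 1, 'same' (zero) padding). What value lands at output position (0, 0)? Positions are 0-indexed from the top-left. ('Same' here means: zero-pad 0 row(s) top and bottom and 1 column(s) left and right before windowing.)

The receptive field on the zero-padded input at this output position is [0 4.3 5.3]. Elementwise product with the kernel and sum: 0·2 + 4.3·-0.5 + 5.3·0.5.

0.5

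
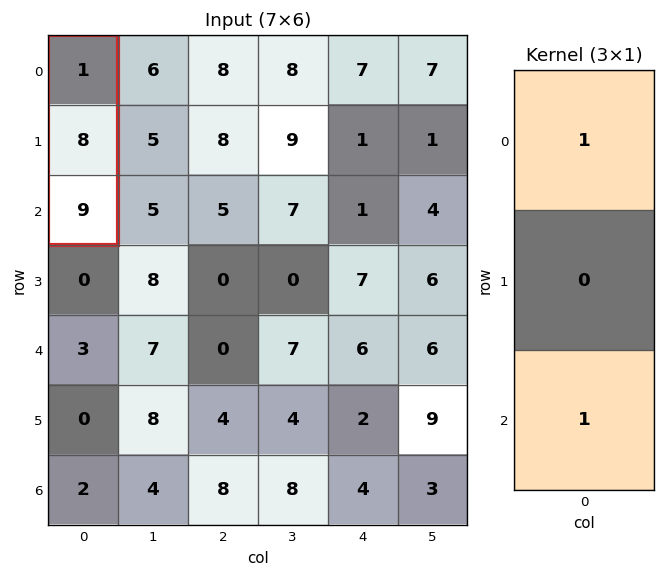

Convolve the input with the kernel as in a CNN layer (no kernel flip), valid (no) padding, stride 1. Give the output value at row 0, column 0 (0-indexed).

The receptive field on the input at this output position is [1 / 8 / 9]. Elementwise product with the kernel and sum: 1·1 + 9·1.

10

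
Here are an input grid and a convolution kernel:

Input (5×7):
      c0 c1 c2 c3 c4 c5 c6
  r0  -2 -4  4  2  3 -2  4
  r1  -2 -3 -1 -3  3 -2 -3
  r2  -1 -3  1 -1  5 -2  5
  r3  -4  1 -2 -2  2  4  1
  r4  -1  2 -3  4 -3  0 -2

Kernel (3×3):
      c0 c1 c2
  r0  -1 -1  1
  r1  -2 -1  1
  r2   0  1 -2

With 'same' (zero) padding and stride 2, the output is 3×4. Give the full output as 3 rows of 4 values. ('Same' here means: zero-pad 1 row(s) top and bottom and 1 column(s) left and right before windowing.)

2 11 -2 -3
-9 7 -13 5
8 2 -1 -3

Output[0,0]: The receptive field on the zero-padded input at this output position is [0 0 0 / 0 -2 -4 / 0 -2 -3]. Elementwise product with the kernel and sum: 0·-1 + 0·-1 + 0·1 + 0·-2 + -2·-1 + -4·1 + -2·1 + -3·-2.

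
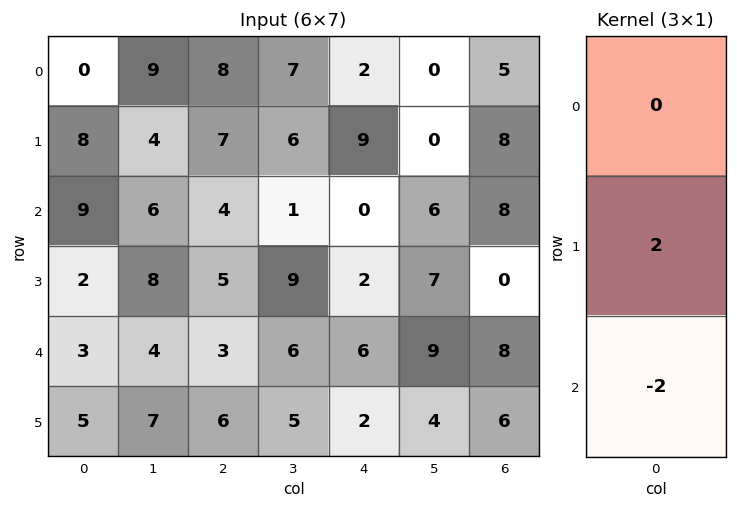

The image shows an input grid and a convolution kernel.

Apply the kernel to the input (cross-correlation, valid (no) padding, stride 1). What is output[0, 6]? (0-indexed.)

0

The receptive field on the input at this output position is [5 / 8 / 8]. Elementwise product with the kernel and sum: 8·2 + 8·-2.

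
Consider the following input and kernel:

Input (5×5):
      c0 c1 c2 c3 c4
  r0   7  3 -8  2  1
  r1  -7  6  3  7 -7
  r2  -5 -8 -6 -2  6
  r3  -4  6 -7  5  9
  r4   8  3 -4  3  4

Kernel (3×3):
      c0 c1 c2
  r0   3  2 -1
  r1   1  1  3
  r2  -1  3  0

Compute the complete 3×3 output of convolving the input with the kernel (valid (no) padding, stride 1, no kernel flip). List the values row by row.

Output[0,0]: The receptive field on the input at this output position is [7 3 -8 / -7 6 3 / -5 -8 -6]. Elementwise product with the kernel and sum: 7·3 + 3·2 + -8·-1 + -7·1 + 6·1 + 3·3 + -5·-1 + -8·3.

24 11 -32
-21 -30 62
-43 -35 10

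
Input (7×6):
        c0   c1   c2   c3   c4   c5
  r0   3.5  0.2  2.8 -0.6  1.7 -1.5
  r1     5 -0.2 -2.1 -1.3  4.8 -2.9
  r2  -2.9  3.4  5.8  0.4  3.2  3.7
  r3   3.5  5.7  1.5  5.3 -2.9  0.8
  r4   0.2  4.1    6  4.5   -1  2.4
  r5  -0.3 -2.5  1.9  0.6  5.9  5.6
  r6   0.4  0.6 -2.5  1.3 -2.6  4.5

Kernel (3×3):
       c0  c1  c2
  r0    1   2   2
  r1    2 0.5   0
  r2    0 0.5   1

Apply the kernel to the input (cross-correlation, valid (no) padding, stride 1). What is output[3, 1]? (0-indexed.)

The receptive field on the input at this output position is [5.7 1.5 5.3 / 4.1 6 4.5 / -2.5 1.9 0.6]. Elementwise product with the kernel and sum: 5.7·1 + 1.5·2 + 5.3·2 + 4.1·2 + 6·0.5 + 1.9·0.5 + 0.6·1.

32.05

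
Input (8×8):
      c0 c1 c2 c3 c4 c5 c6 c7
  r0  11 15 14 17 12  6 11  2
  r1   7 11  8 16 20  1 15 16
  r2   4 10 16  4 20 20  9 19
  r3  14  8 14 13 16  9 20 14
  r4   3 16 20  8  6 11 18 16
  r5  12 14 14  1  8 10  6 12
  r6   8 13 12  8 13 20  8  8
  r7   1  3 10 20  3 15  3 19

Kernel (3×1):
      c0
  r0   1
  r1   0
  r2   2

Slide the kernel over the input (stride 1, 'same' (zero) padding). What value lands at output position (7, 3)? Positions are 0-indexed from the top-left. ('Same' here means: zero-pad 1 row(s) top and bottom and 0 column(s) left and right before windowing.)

The receptive field on the zero-padded input at this output position is [8 / 20 / 0]. Elementwise product with the kernel and sum: 8·1 + 0·2.

8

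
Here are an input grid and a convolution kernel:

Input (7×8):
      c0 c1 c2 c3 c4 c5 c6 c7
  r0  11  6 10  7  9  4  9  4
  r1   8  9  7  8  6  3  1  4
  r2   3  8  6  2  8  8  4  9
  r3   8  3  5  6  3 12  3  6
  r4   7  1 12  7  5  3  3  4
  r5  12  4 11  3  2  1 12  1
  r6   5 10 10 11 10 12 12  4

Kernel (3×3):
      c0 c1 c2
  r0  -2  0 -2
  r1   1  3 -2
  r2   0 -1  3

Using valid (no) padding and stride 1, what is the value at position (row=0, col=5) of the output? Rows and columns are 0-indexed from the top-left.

The receptive field on the input at this output position is [4 9 4 / 3 1 4 / 8 4 9]. Elementwise product with the kernel and sum: 4·-2 + 4·-2 + 3·1 + 1·3 + 4·-2 + 4·-1 + 9·3.

5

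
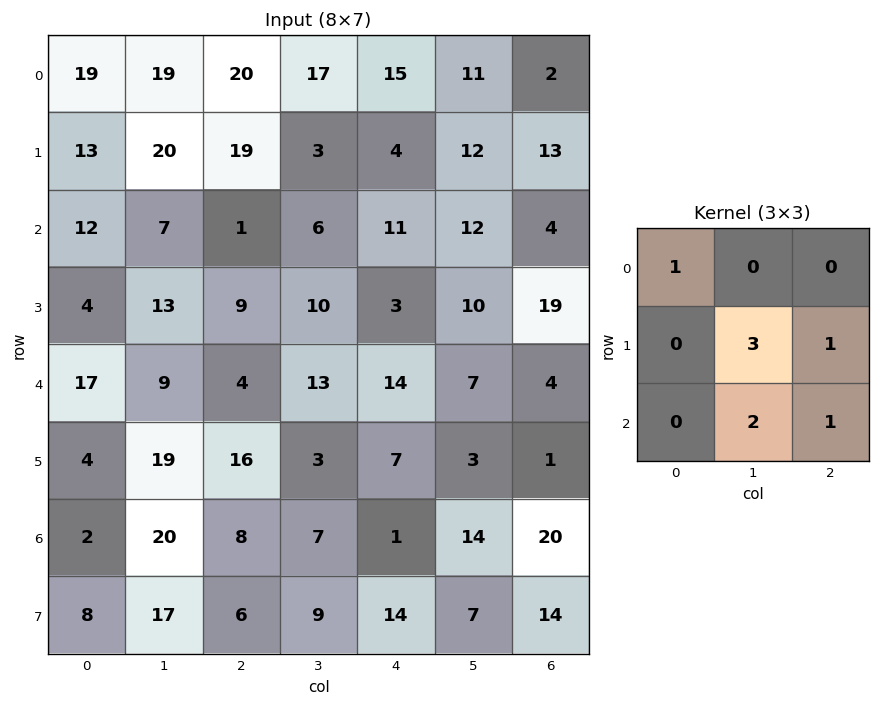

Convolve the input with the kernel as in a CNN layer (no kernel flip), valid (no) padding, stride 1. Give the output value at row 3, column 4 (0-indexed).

35

The receptive field on the input at this output position is [3 10 19 / 14 7 4 / 7 3 1]. Elementwise product with the kernel and sum: 3·1 + 7·3 + 4·1 + 3·2 + 1·1.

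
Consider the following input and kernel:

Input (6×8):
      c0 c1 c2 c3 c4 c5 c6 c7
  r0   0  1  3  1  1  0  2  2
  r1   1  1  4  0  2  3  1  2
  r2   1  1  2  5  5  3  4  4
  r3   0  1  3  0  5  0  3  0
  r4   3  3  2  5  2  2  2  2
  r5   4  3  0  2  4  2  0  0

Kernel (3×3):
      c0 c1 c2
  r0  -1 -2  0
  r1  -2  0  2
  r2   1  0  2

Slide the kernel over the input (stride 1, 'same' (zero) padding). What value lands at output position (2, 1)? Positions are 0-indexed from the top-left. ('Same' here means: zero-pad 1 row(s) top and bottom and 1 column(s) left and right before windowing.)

5

The receptive field on the zero-padded input at this output position is [1 1 4 / 1 1 2 / 0 1 3]. Elementwise product with the kernel and sum: 1·-1 + 1·-2 + 1·-2 + 2·2 + 0·1 + 3·2.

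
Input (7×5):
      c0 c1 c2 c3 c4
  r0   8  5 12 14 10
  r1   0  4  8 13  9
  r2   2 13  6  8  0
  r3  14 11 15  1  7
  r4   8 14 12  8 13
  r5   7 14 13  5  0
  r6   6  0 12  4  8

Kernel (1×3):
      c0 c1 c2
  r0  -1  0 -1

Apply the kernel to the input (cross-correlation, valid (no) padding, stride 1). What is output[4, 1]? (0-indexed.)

-22

The receptive field on the input at this output position is [14 12 8]. Elementwise product with the kernel and sum: 14·-1 + 8·-1.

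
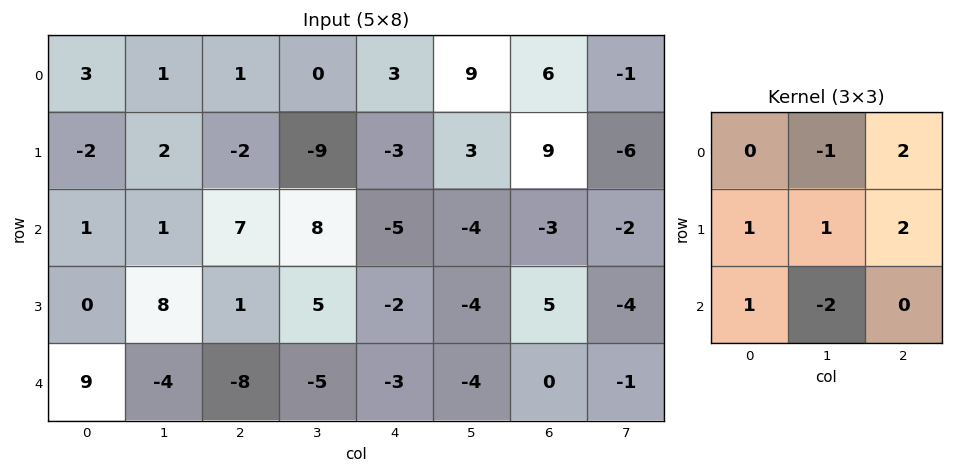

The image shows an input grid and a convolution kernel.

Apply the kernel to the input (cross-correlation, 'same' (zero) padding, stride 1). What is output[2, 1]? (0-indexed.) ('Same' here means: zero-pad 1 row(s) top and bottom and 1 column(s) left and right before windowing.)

The receptive field on the zero-padded input at this output position is [-2 2 -2 / 1 1 7 / 0 8 1]. Elementwise product with the kernel and sum: 2·-1 + -2·2 + 1·1 + 1·1 + 7·2 + 0·1 + 8·-2.

-6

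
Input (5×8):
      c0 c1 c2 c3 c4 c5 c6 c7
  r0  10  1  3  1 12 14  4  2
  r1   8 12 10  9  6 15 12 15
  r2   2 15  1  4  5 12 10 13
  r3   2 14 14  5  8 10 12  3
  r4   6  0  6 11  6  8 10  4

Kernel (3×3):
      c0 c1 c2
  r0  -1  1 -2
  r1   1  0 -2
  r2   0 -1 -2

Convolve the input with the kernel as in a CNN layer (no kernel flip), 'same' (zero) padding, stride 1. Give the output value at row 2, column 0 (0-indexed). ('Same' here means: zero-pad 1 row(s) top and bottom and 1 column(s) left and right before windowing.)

The receptive field on the zero-padded input at this output position is [0 8 12 / 0 2 15 / 0 2 14]. Elementwise product with the kernel and sum: 0·-1 + 8·1 + 12·-2 + 0·1 + 15·-2 + 2·-1 + 14·-2.

-76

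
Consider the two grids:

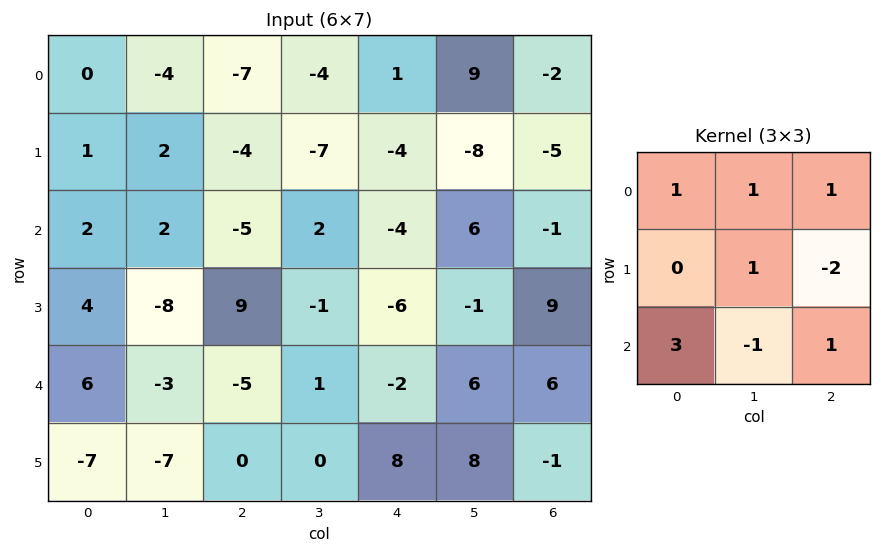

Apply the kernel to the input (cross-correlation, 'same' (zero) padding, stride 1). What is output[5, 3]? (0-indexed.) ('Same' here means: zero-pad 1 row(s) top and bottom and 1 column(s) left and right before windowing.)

-22

The receptive field on the zero-padded input at this output position is [-5 1 -2 / 0 0 8 / 0 0 0]. Elementwise product with the kernel and sum: -5·1 + 1·1 + -2·1 + 0·1 + 8·-2 + 0·3 + 0·-1 + 0·1.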